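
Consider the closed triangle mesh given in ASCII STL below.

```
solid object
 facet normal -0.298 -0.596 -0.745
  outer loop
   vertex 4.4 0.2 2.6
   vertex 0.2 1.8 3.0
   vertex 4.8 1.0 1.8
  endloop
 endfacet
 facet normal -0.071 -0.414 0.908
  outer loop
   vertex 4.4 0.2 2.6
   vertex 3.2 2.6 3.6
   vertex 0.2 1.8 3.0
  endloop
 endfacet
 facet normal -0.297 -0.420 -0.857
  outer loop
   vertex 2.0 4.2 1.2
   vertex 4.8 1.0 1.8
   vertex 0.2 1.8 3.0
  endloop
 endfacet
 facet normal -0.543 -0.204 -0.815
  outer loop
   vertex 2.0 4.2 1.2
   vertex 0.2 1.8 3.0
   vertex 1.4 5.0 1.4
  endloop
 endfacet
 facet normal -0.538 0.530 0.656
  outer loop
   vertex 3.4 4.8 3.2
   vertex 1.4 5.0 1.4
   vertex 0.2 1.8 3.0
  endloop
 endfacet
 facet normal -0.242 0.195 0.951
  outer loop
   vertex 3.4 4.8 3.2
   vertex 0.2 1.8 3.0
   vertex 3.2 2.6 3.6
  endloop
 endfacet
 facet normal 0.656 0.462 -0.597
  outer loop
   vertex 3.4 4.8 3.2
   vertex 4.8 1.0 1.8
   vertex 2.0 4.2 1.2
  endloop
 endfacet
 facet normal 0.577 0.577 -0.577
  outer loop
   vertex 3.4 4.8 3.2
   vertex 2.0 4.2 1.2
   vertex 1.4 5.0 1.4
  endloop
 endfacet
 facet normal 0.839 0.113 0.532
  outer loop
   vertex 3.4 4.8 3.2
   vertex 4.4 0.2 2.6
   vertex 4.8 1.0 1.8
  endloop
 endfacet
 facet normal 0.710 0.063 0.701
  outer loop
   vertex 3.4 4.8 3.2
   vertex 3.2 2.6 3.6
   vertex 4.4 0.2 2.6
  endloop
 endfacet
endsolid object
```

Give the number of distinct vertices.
7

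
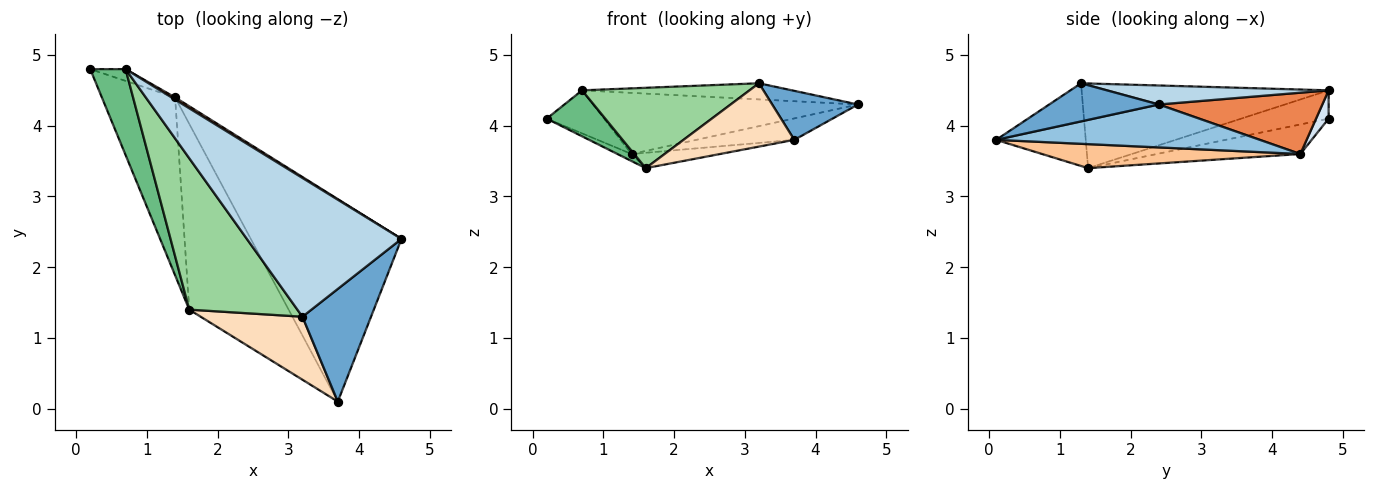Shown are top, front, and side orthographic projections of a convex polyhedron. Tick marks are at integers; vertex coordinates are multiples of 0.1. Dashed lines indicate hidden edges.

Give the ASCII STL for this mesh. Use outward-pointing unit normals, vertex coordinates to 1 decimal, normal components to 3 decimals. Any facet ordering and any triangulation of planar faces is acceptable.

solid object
 facet normal 0.454 -0.355 0.817
  outer loop
   vertex 3.2 1.3 4.6
   vertex 3.7 0.1 3.8
   vertex 4.6 2.4 4.3
  endloop
 endfacet
 facet normal 0.273 0.101 -0.957
  outer loop
   vertex 1.4 4.4 3.6
   vertex 4.6 2.4 4.3
   vertex 3.7 0.1 3.8
  endloop
 endfacet
 facet normal 0.121 0.115 0.986
  outer loop
   vertex 0.7 4.8 4.5
   vertex 3.2 1.3 4.6
   vertex 4.6 2.4 4.3
  endloop
 endfacet
 facet normal 0.207 0.944 -0.259
  outer loop
   vertex 0.7 4.8 4.5
   vertex 1.4 4.4 3.6
   vertex 0.2 4.8 4.1
  endloop
 endfacet
 facet normal 0.525 0.851 0.030
  outer loop
   vertex 0.7 4.8 4.5
   vertex 4.6 2.4 4.3
   vertex 1.4 4.4 3.6
  endloop
 endfacet
 facet normal -0.374 0.037 -0.927
  outer loop
   vertex 1.6 1.4 3.4
   vertex 0.2 4.8 4.1
   vertex 1.4 4.4 3.6
  endloop
 endfacet
 facet normal 0.234 0.080 -0.969
  outer loop
   vertex 1.6 1.4 3.4
   vertex 1.4 4.4 3.6
   vertex 3.7 0.1 3.8
  endloop
 endfacet
 facet normal -0.497 -0.615 0.612
  outer loop
   vertex 1.6 1.4 3.4
   vertex 3.7 0.1 3.8
   vertex 3.2 1.3 4.6
  endloop
 endfacet
 facet normal -0.576 -0.386 0.720
  outer loop
   vertex 1.6 1.4 3.4
   vertex 0.7 4.8 4.5
   vertex 0.2 4.8 4.1
  endloop
 endfacet
 facet normal -0.569 -0.386 0.726
  outer loop
   vertex 1.6 1.4 3.4
   vertex 3.2 1.3 4.6
   vertex 0.7 4.8 4.5
  endloop
 endfacet
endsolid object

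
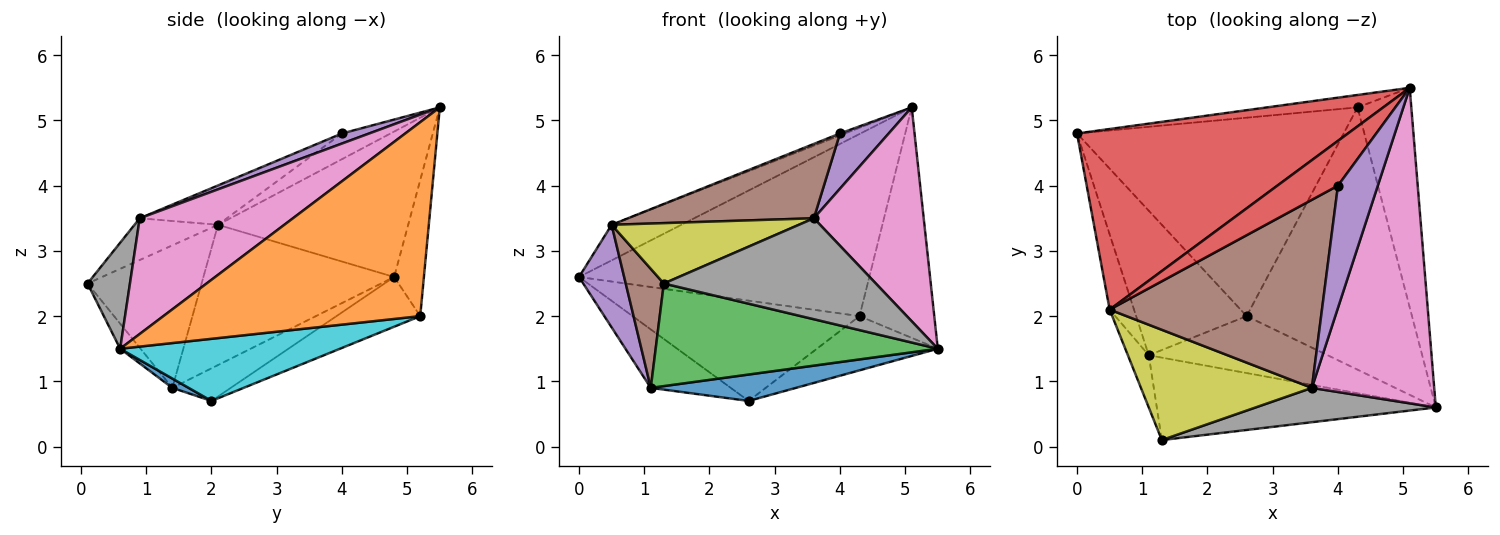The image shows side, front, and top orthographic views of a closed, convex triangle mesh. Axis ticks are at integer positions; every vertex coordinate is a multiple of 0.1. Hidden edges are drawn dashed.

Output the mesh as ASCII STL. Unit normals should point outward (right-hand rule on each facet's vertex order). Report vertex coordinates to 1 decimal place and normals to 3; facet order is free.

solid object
 facet normal -0.102 0.993 -0.068
  outer loop
   vertex 4.3 5.2 2.0
   vertex 0.0 4.8 2.6
   vertex 5.1 5.5 5.2
  endloop
 endfacet
 facet normal 0.928 0.270 -0.257
  outer loop
   vertex 4.3 5.2 2.0
   vertex 5.1 5.5 5.2
   vertex 5.5 0.6 1.5
  endloop
 endfacet
 facet normal -0.056 -0.778 -0.625
  outer loop
   vertex 1.1 1.4 0.9
   vertex 5.5 0.6 1.5
   vertex 1.3 0.1 2.5
  endloop
 endfacet
 facet normal -0.466 0.171 0.868
  outer loop
   vertex 0.5 2.1 3.4
   vertex 5.1 5.5 5.2
   vertex 0.0 4.8 2.6
  endloop
 endfacet
 facet normal -0.960 -0.227 -0.167
  outer loop
   vertex 0.5 2.1 3.4
   vertex 0.0 4.8 2.6
   vertex 1.1 1.4 0.9
  endloop
 endfacet
 facet normal -0.939 -0.314 -0.138
  outer loop
   vertex 0.5 2.1 3.4
   vertex 1.1 1.4 0.9
   vertex 1.3 0.1 2.5
  endloop
 endfacet
 facet normal 0.616 -0.442 0.652
  outer loop
   vertex 3.6 0.9 3.5
   vertex 5.5 0.6 1.5
   vertex 5.1 5.5 5.2
  endloop
 endfacet
 facet normal 0.186 -0.930 0.316
  outer loop
   vertex 3.6 0.9 3.5
   vertex 1.3 0.1 2.5
   vertex 5.5 0.6 1.5
  endloop
 endfacet
 facet normal -0.209 -0.470 0.858
  outer loop
   vertex 3.6 0.9 3.5
   vertex 0.5 2.1 3.4
   vertex 1.3 0.1 2.5
  endloop
 endfacet
 facet normal 0.345 0.190 -0.919
  outer loop
   vertex 2.6 2.0 0.7
   vertex 4.3 5.2 2.0
   vertex 5.5 0.6 1.5
  endloop
 endfacet
 facet normal 0.047 -0.420 -0.906
  outer loop
   vertex 2.6 2.0 0.7
   vertex 5.5 0.6 1.5
   vertex 1.1 1.4 0.9
  endloop
 endfacet
 facet normal -0.164 0.445 -0.880
  outer loop
   vertex 2.6 2.0 0.7
   vertex 0.0 4.8 2.6
   vertex 4.3 5.2 2.0
  endloop
 endfacet
 facet normal -0.264 0.362 -0.894
  outer loop
   vertex 2.6 2.0 0.7
   vertex 1.1 1.4 0.9
   vertex 0.0 4.8 2.6
  endloop
 endfacet
 facet normal -0.390 0.041 0.920
  outer loop
   vertex 4.0 4.0 4.8
   vertex 5.1 5.5 5.2
   vertex 0.5 2.1 3.4
  endloop
 endfacet
 facet normal 0.224 -0.401 0.888
  outer loop
   vertex 4.0 4.0 4.8
   vertex 3.6 0.9 3.5
   vertex 5.1 5.5 5.2
  endloop
 endfacet
 facet normal -0.170 -0.362 0.916
  outer loop
   vertex 4.0 4.0 4.8
   vertex 0.5 2.1 3.4
   vertex 3.6 0.9 3.5
  endloop
 endfacet
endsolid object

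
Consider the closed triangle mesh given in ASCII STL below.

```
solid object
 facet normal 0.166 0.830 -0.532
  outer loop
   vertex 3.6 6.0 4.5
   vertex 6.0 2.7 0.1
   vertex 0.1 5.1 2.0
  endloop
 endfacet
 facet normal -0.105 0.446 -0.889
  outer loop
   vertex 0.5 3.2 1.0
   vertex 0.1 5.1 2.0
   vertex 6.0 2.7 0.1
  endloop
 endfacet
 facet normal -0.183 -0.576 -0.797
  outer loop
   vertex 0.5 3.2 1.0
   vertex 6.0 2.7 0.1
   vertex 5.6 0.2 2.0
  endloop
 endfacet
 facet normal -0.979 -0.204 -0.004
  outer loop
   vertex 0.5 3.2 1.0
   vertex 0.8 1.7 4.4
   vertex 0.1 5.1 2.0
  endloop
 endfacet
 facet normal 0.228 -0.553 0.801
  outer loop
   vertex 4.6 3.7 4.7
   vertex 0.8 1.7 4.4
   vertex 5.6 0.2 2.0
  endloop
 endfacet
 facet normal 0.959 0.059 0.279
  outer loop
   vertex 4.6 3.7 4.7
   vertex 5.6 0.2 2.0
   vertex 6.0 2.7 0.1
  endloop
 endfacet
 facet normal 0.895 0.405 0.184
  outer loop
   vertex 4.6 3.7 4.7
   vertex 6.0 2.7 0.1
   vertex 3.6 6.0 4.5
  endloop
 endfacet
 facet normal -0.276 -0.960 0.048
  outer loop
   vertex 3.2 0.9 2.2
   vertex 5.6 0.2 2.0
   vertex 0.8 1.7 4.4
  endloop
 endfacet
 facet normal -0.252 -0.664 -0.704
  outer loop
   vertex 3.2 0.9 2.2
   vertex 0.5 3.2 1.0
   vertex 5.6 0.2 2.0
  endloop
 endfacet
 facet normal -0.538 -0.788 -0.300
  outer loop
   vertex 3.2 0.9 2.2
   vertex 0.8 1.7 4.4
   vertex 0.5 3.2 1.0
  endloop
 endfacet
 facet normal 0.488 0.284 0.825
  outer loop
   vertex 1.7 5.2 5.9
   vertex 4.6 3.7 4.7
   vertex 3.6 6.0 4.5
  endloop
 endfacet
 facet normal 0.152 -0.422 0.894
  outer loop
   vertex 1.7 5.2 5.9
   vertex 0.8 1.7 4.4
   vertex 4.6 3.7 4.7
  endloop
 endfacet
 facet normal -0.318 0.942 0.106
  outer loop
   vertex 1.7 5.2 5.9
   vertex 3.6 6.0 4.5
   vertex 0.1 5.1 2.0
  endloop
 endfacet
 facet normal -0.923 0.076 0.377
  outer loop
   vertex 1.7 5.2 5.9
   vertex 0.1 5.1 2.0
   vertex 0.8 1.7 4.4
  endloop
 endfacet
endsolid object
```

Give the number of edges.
21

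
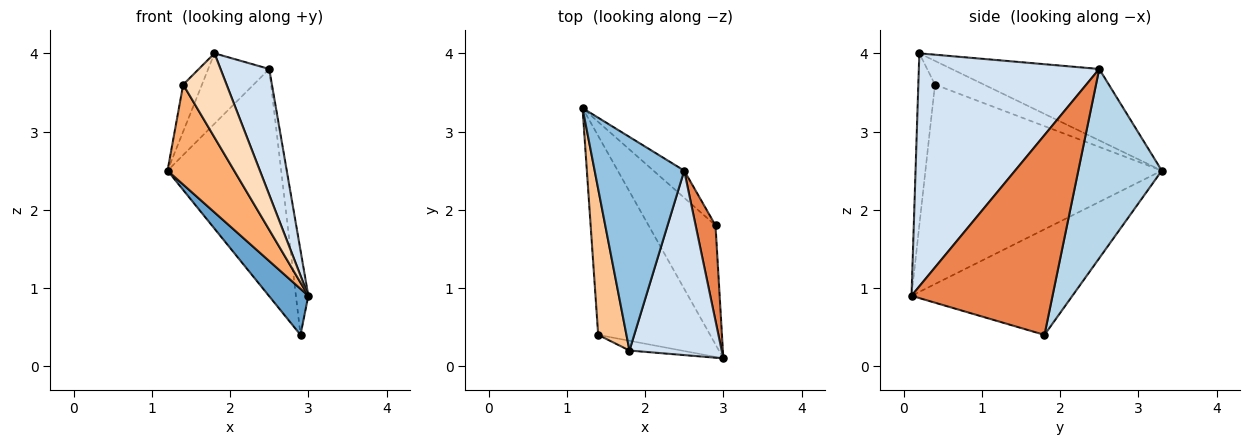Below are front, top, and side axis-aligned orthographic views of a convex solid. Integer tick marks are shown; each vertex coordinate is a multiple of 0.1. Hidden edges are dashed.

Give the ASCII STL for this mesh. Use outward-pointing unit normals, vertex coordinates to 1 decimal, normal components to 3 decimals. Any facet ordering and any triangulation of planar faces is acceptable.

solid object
 facet normal -0.827 -0.203 -0.524
  outer loop
   vertex 2.9 1.8 0.4
   vertex 3.0 0.1 0.9
   vertex 1.2 3.3 2.5
  endloop
 endfacet
 facet normal -0.604 0.250 0.757
  outer loop
   vertex 2.5 2.5 3.8
   vertex 1.2 3.3 2.5
   vertex 1.8 0.2 4.0
  endloop
 endfacet
 facet normal 0.589 0.802 -0.096
  outer loop
   vertex 2.5 2.5 3.8
   vertex 2.9 1.8 0.4
   vertex 1.2 3.3 2.5
  endloop
 endfacet
 facet normal 0.902 -0.243 0.357
  outer loop
   vertex 2.5 2.5 3.8
   vertex 1.8 0.2 4.0
   vertex 3.0 0.1 0.9
  endloop
 endfacet
 facet normal 0.991 0.087 0.099
  outer loop
   vertex 2.5 2.5 3.8
   vertex 3.0 0.1 0.9
   vertex 2.9 1.8 0.4
  endloop
 endfacet
 facet normal -0.847 -0.239 -0.475
  outer loop
   vertex 1.4 0.4 3.6
   vertex 1.2 3.3 2.5
   vertex 3.0 0.1 0.9
  endloop
 endfacet
 facet normal -0.624 0.239 0.744
  outer loop
   vertex 1.4 0.4 3.6
   vertex 1.8 0.2 4.0
   vertex 1.2 3.3 2.5
  endloop
 endfacet
 facet normal -0.356 -0.928 -0.108
  outer loop
   vertex 1.4 0.4 3.6
   vertex 3.0 0.1 0.9
   vertex 1.8 0.2 4.0
  endloop
 endfacet
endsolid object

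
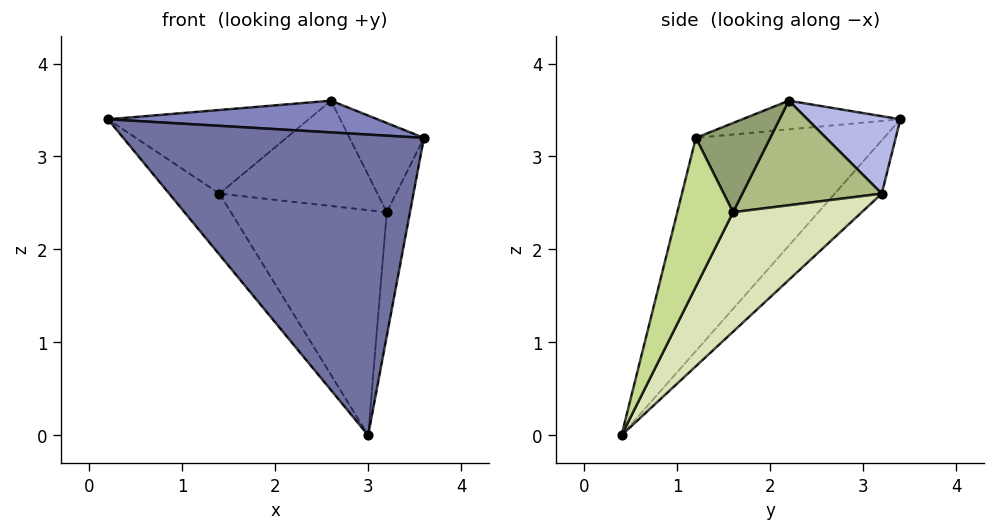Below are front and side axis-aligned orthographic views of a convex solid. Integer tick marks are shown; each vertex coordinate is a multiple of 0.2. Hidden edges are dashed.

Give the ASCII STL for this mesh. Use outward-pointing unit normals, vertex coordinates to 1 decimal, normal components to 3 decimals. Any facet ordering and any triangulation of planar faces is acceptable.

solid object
 facet normal -0.506 -0.809 0.297
  outer loop
   vertex 3.0 0.4 0.0
   vertex 3.6 1.2 3.2
   vertex 0.2 3.4 3.4
  endloop
 endfacet
 facet normal -0.377 -0.644 0.666
  outer loop
   vertex 2.6 2.2 3.6
   vertex 0.2 3.4 3.4
   vertex 3.6 1.2 3.2
  endloop
 endfacet
 facet normal -0.436 0.466 -0.770
  outer loop
   vertex 1.4 3.2 2.6
   vertex 3.0 0.4 0.0
   vertex 0.2 3.4 3.4
  endloop
 endfacet
 facet normal 0.390 0.842 0.374
  outer loop
   vertex 1.4 3.2 2.6
   vertex 0.2 3.4 3.4
   vertex 2.6 2.2 3.6
  endloop
 endfacet
 facet normal 0.707 0.707 0.000
  outer loop
   vertex 3.2 1.6 2.4
   vertex 2.6 2.2 3.6
   vertex 3.6 1.2 3.2
  endloop
 endfacet
 facet normal 0.661 0.749 -0.044
  outer loop
   vertex 3.2 1.6 2.4
   vertex 1.4 3.2 2.6
   vertex 2.6 2.2 3.6
  endloop
 endfacet
 facet normal 0.891 0.371 -0.260
  outer loop
   vertex 3.2 1.6 2.4
   vertex 3.6 1.2 3.2
   vertex 3.0 0.4 0.0
  endloop
 endfacet
 facet normal 0.583 0.706 -0.402
  outer loop
   vertex 3.2 1.6 2.4
   vertex 3.0 0.4 0.0
   vertex 1.4 3.2 2.6
  endloop
 endfacet
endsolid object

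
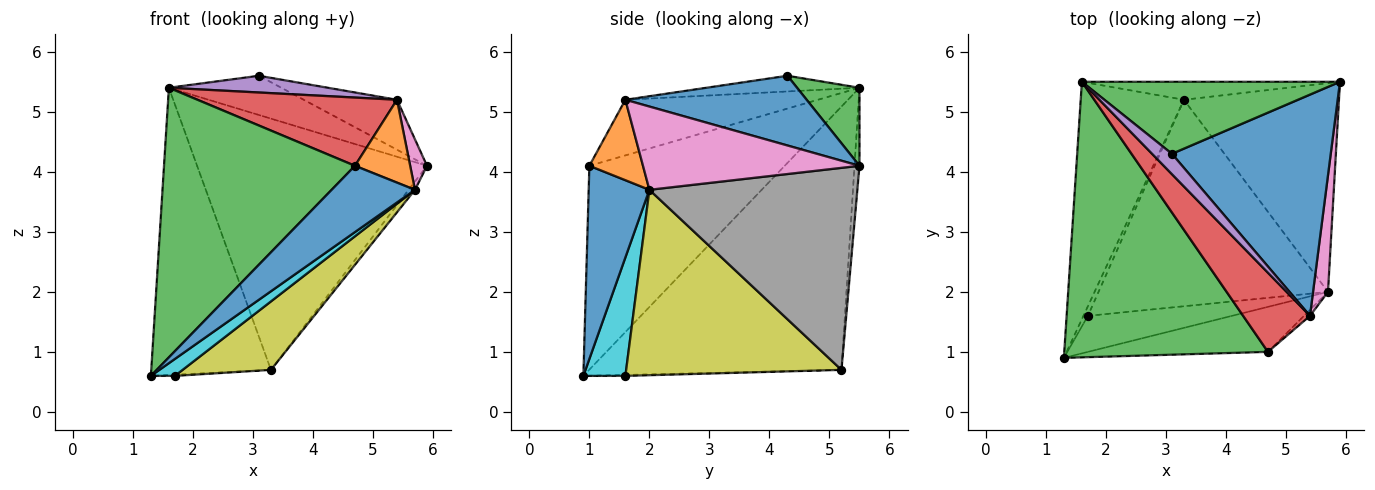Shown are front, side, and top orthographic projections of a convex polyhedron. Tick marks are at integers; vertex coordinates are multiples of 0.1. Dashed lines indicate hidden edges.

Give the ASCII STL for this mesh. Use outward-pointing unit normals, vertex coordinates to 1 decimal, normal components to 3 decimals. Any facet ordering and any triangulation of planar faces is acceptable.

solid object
 facet normal 0.394 0.202 0.897
  outer loop
   vertex 5.4 1.6 5.2
   vertex 5.9 5.5 4.1
   vertex 3.1 4.3 5.6
  endloop
 endfacet
 facet normal -0.022 0.997 -0.071
  outer loop
   vertex 1.6 5.5 5.4
   vertex 5.9 5.5 4.1
   vertex 3.3 5.2 0.7
  endloop
 endfacet
 facet normal 0.257 0.462 0.849
  outer loop
   vertex 1.6 5.5 5.4
   vertex 3.1 4.3 5.6
   vertex 5.9 5.5 4.1
  endloop
 endfacet
 facet normal -0.852 0.404 -0.334
  outer loop
   vertex 1.6 5.5 5.4
   vertex 3.3 5.2 0.7
   vertex 1.3 0.9 0.6
  endloop
 endfacet
 facet normal -0.521 -0.542 0.659
  outer loop
   vertex 1.6 5.5 5.4
   vertex 5.4 1.6 5.2
   vertex 3.1 4.3 5.6
  endloop
 endfacet
 facet normal -0.212 0.121 -0.970
  outer loop
   vertex 1.7 1.6 0.6
   vertex 1.3 0.9 0.6
   vertex 3.3 5.2 0.7
  endloop
 endfacet
 facet normal 0.981 -0.076 0.176
  outer loop
   vertex 5.7 2.0 3.7
   vertex 5.9 5.5 4.1
   vertex 5.4 1.6 5.2
  endloop
 endfacet
 facet normal 0.793 0.024 -0.609
  outer loop
   vertex 5.7 2.0 3.7
   vertex 3.3 5.2 0.7
   vertex 5.9 5.5 4.1
  endloop
 endfacet
 facet normal 0.609 -0.250 -0.753
  outer loop
   vertex 5.7 2.0 3.7
   vertex 1.7 1.6 0.6
   vertex 3.3 5.2 0.7
  endloop
 endfacet
 facet normal 0.597 -0.341 -0.726
  outer loop
   vertex 5.7 2.0 3.7
   vertex 1.3 0.9 0.6
   vertex 1.7 1.6 0.6
  endloop
 endfacet
 facet normal 0.516 -0.709 -0.481
  outer loop
   vertex 4.7 1.0 4.1
   vertex 1.3 0.9 0.6
   vertex 5.7 2.0 3.7
  endloop
 endfacet
 facet normal 0.696 -0.716 -0.052
  outer loop
   vertex 4.7 1.0 4.1
   vertex 5.7 2.0 3.7
   vertex 5.4 1.6 5.2
  endloop
 endfacet
 facet normal -0.582 -0.569 0.581
  outer loop
   vertex 4.7 1.0 4.1
   vertex 1.6 5.5 5.4
   vertex 1.3 0.9 0.6
  endloop
 endfacet
 facet normal -0.533 -0.552 0.641
  outer loop
   vertex 4.7 1.0 4.1
   vertex 5.4 1.6 5.2
   vertex 1.6 5.5 5.4
  endloop
 endfacet
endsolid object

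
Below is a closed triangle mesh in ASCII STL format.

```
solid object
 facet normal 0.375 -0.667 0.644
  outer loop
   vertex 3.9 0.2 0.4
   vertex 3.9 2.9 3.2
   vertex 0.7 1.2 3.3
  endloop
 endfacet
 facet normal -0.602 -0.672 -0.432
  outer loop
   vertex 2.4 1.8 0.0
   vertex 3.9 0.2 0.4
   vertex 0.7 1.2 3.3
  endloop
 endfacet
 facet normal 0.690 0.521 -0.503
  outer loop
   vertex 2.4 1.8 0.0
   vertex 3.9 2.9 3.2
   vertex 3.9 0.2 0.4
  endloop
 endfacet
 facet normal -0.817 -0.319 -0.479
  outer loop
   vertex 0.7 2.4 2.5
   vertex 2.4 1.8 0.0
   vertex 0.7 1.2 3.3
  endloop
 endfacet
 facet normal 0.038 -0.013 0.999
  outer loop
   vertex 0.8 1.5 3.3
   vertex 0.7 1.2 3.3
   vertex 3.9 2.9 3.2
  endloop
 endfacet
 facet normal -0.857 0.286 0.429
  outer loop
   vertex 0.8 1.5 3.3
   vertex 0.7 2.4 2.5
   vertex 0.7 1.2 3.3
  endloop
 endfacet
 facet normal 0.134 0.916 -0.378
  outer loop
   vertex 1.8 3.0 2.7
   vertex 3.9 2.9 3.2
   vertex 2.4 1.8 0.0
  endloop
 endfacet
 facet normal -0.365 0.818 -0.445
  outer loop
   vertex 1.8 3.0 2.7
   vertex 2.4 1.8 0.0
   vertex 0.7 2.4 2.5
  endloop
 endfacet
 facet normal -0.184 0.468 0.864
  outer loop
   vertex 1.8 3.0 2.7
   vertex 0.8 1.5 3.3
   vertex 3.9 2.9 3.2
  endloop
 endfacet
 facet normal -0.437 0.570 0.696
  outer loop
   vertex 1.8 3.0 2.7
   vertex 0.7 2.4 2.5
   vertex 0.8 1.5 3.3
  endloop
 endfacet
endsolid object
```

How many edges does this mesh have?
15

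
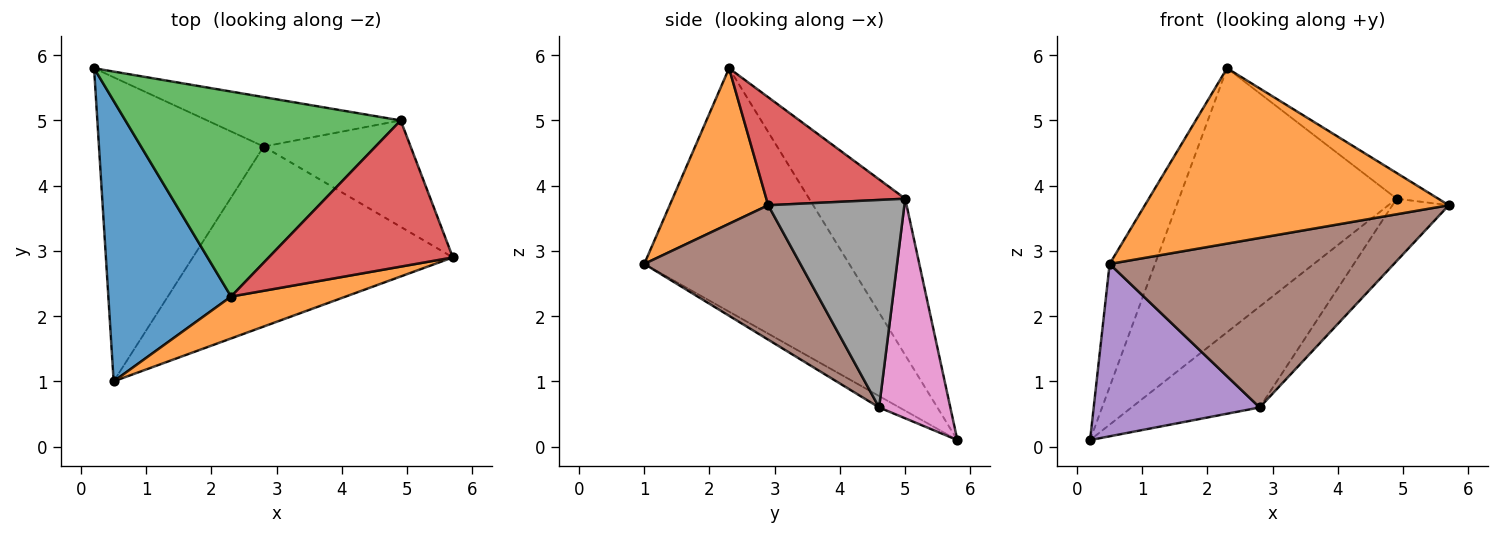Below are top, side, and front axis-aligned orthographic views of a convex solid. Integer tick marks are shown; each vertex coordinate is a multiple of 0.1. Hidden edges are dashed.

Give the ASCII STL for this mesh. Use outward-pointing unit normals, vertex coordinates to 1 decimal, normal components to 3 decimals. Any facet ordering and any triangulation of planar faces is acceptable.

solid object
 facet normal -0.876 0.194 0.442
  outer loop
   vertex 2.3 2.3 5.8
   vertex 0.2 5.8 0.1
   vertex 0.5 1.0 2.8
  endloop
 endfacet
 facet normal 0.301 -0.928 0.222
  outer loop
   vertex 2.3 2.3 5.8
   vertex 0.5 1.0 2.8
   vertex 5.7 2.9 3.7
  endloop
 endfacet
 facet normal -0.329 0.746 0.579
  outer loop
   vertex 4.9 5.0 3.8
   vertex 0.2 5.8 0.1
   vertex 2.3 2.3 5.8
  endloop
 endfacet
 facet normal 0.500 0.150 0.853
  outer loop
   vertex 4.9 5.0 3.8
   vertex 2.3 2.3 5.8
   vertex 5.7 2.9 3.7
  endloop
 endfacet
 facet normal -0.060 -0.492 -0.868
  outer loop
   vertex 2.8 4.6 0.6
   vertex 0.5 1.0 2.8
   vertex 0.2 5.8 0.1
  endloop
 endfacet
 facet normal 0.352 -0.642 -0.681
  outer loop
   vertex 2.8 4.6 0.6
   vertex 5.7 2.9 3.7
   vertex 0.5 1.0 2.8
  endloop
 endfacet
 facet normal 0.447 0.804 -0.394
  outer loop
   vertex 2.8 4.6 0.6
   vertex 0.2 5.8 0.1
   vertex 4.9 5.0 3.8
  endloop
 endfacet
 facet normal 0.773 0.321 -0.547
  outer loop
   vertex 2.8 4.6 0.6
   vertex 4.9 5.0 3.8
   vertex 5.7 2.9 3.7
  endloop
 endfacet
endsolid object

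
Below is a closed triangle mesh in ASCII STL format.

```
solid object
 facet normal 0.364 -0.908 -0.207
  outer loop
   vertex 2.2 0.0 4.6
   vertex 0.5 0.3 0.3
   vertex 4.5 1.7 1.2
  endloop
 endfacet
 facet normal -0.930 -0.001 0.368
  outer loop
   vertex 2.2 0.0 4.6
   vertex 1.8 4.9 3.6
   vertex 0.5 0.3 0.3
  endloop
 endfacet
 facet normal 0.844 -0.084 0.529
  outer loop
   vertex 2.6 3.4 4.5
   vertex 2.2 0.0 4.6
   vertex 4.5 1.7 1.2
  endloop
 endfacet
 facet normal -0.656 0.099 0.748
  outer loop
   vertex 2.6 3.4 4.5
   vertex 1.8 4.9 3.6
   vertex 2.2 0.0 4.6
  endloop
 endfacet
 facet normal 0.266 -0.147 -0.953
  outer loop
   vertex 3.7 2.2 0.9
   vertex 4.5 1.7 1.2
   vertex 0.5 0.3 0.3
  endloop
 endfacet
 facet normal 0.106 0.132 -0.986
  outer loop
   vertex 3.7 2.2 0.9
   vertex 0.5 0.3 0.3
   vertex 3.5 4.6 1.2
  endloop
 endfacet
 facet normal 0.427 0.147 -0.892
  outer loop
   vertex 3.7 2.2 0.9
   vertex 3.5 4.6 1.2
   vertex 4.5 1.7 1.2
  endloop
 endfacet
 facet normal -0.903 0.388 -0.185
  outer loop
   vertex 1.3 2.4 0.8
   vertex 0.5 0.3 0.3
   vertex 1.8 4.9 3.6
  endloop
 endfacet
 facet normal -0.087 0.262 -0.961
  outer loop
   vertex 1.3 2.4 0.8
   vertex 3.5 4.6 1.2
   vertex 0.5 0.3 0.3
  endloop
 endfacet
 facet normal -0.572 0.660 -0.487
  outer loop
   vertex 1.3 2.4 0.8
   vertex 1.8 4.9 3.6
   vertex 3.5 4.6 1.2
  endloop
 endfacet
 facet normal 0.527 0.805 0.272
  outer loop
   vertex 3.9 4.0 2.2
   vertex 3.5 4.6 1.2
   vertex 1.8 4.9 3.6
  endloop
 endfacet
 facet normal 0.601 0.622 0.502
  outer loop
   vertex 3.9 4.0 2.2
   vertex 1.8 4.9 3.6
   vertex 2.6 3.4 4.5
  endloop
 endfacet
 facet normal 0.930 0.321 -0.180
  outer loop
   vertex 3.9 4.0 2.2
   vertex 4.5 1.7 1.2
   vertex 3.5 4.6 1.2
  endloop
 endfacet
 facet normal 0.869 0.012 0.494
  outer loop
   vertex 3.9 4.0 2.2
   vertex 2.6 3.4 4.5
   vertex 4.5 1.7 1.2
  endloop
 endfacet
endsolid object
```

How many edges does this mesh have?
21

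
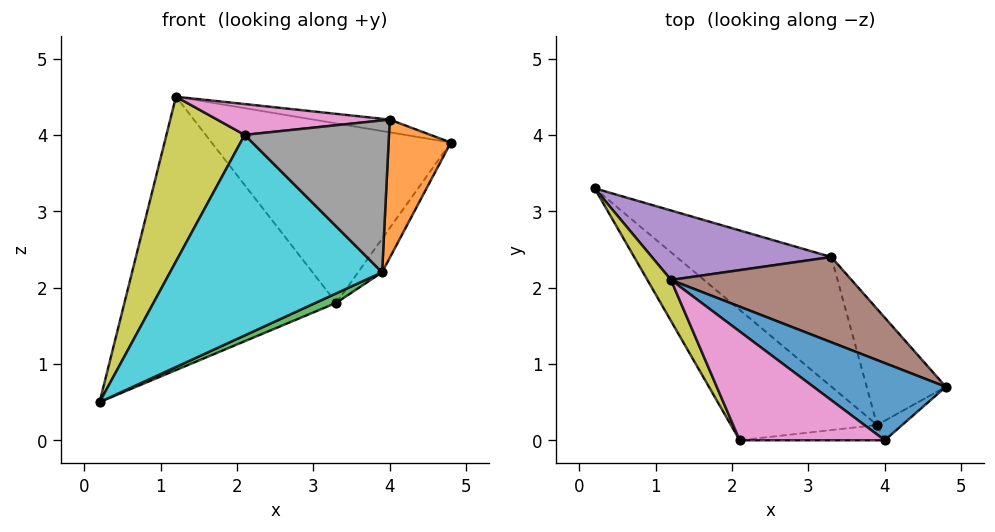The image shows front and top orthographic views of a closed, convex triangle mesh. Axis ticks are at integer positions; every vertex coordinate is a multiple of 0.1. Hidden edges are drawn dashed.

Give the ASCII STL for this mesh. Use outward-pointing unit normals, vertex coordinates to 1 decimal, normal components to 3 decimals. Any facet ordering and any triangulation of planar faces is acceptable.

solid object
 facet normal 0.222 0.159 0.962
  outer loop
   vertex 1.2 2.1 4.5
   vertex 4.0 0.0 4.2
   vertex 4.8 0.7 3.9
  endloop
 endfacet
 facet normal 0.631 -0.768 -0.108
  outer loop
   vertex 3.9 0.2 2.2
   vertex 4.8 0.7 3.9
   vertex 4.0 0.0 4.2
  endloop
 endfacet
 facet normal 0.369 -0.068 -0.927
  outer loop
   vertex 3.3 2.4 1.8
   vertex 3.9 0.2 2.2
   vertex 0.2 3.3 0.5
  endloop
 endfacet
 facet normal 0.857 0.143 -0.496
  outer loop
   vertex 3.3 2.4 1.8
   vertex 4.8 0.7 3.9
   vertex 3.9 0.2 2.2
  endloop
 endfacet
 facet normal 0.175 0.954 0.242
  outer loop
   vertex 3.3 2.4 1.8
   vertex 0.2 3.3 0.5
   vertex 1.2 2.1 4.5
  endloop
 endfacet
 facet normal 0.389 0.832 0.395
  outer loop
   vertex 3.3 2.4 1.8
   vertex 1.2 2.1 4.5
   vertex 4.8 0.7 3.9
  endloop
 endfacet
 facet normal -0.101 -0.271 0.957
  outer loop
   vertex 2.1 0.0 4.0
   vertex 4.0 0.0 4.2
   vertex 1.2 2.1 4.5
  endloop
 endfacet
 facet normal 0.011 -0.995 -0.100
  outer loop
   vertex 2.1 0.0 4.0
   vertex 3.9 0.2 2.2
   vertex 4.0 0.0 4.2
  endloop
 endfacet
 facet normal -0.905 -0.412 0.103
  outer loop
   vertex 2.1 0.0 4.0
   vertex 1.2 2.1 4.5
   vertex 0.2 3.3 0.5
  endloop
 endfacet
 facet normal -0.412 -0.764 -0.497
  outer loop
   vertex 2.1 0.0 4.0
   vertex 0.2 3.3 0.5
   vertex 3.9 0.2 2.2
  endloop
 endfacet
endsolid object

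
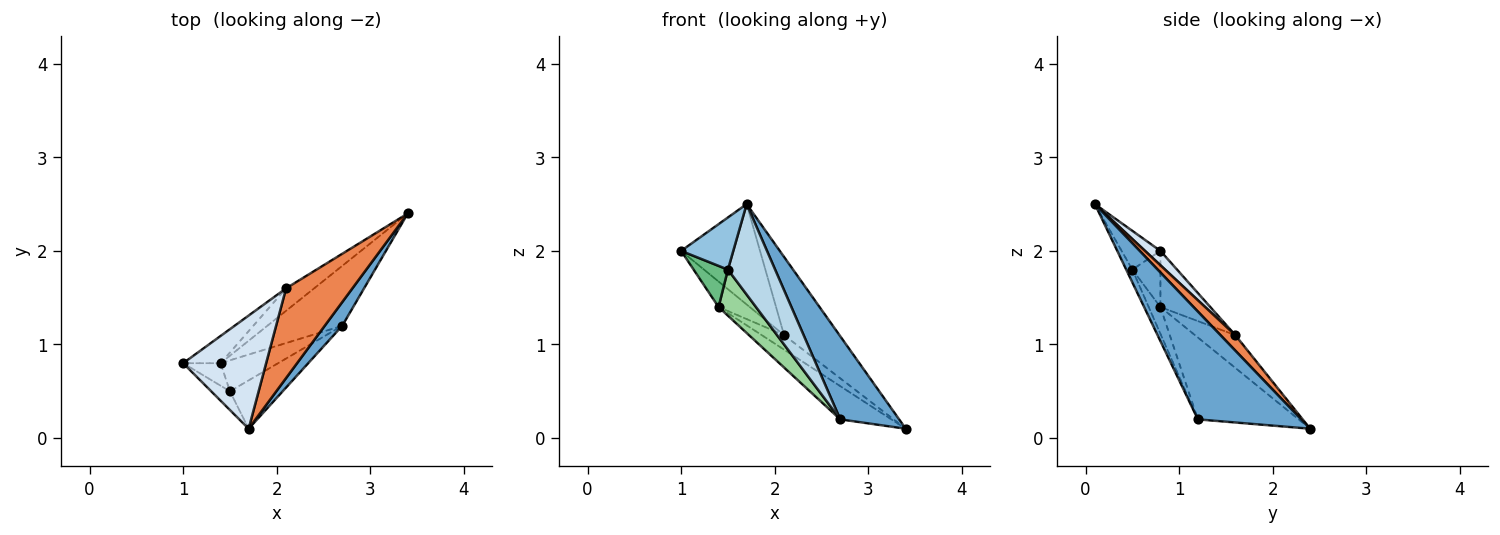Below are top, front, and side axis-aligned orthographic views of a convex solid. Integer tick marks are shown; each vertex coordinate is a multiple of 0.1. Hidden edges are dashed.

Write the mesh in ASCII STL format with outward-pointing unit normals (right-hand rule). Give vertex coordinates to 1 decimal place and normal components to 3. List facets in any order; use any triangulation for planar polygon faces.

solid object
 facet normal 0.860 -0.490 0.140
  outer loop
   vertex 2.7 1.2 0.2
   vertex 3.4 2.4 0.1
   vertex 1.7 0.1 2.5
  endloop
 endfacet
 facet normal -0.573 -0.771 -0.277
  outer loop
   vertex 1.5 0.5 1.8
   vertex 1.7 0.1 2.5
   vertex 1.0 0.8 2.0
  endloop
 endfacet
 facet normal -0.113 -0.876 -0.468
  outer loop
   vertex 1.5 0.5 1.8
   vertex 2.7 1.2 0.2
   vertex 1.7 0.1 2.5
  endloop
 endfacet
 facet normal 0.128 0.658 0.742
  outer loop
   vertex 2.1 1.6 1.1
   vertex 1.0 0.8 2.0
   vertex 1.7 0.1 2.5
  endloop
 endfacet
 facet normal 0.173 0.647 0.743
  outer loop
   vertex 2.1 1.6 1.1
   vertex 1.7 0.1 2.5
   vertex 3.4 2.4 0.1
  endloop
 endfacet
 facet normal -0.691 0.351 -0.632
  outer loop
   vertex 1.4 0.8 1.4
   vertex 3.4 2.4 0.1
   vertex 2.7 1.2 0.2
  endloop
 endfacet
 facet normal -0.700 0.387 -0.600
  outer loop
   vertex 1.4 0.8 1.4
   vertex 2.1 1.6 1.1
   vertex 3.4 2.4 0.1
  endloop
 endfacet
 facet normal -0.738 0.461 -0.492
  outer loop
   vertex 1.4 0.8 1.4
   vertex 1.0 0.8 2.0
   vertex 2.1 1.6 1.1
  endloop
 endfacet
 facet normal -0.583 -0.713 -0.389
  outer loop
   vertex 1.4 0.8 1.4
   vertex 1.5 0.5 1.8
   vertex 1.0 0.8 2.0
  endloop
 endfacet
 facet normal -0.251 -0.803 -0.540
  outer loop
   vertex 1.4 0.8 1.4
   vertex 2.7 1.2 0.2
   vertex 1.5 0.5 1.8
  endloop
 endfacet
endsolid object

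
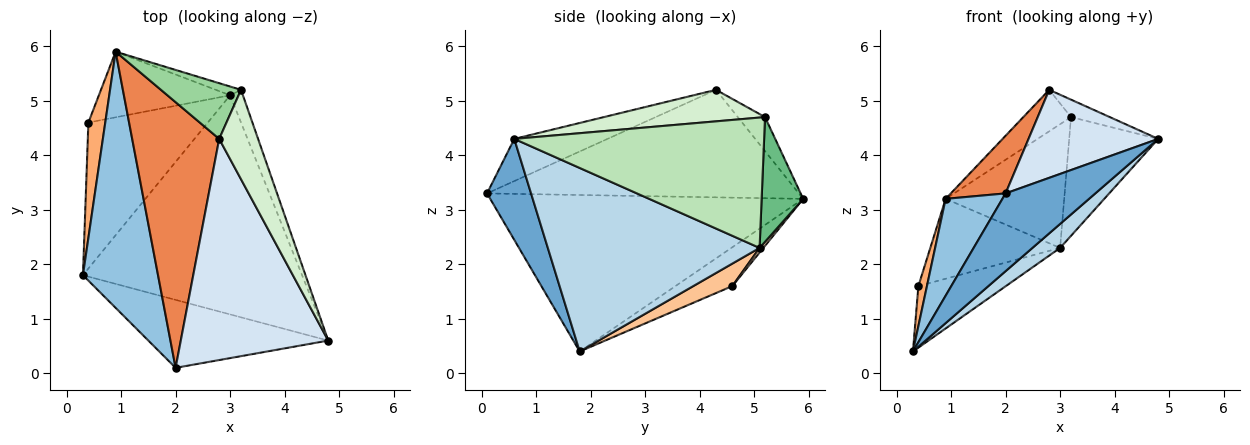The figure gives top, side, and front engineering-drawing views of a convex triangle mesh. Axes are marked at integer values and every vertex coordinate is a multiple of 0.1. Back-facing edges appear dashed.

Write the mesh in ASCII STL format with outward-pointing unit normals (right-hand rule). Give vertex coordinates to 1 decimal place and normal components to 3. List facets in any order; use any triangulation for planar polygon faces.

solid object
 facet normal 0.347 -0.706 -0.617
  outer loop
   vertex 2.0 0.1 3.3
   vertex 0.3 1.8 0.4
   vertex 4.8 0.6 4.3
  endloop
 endfacet
 facet normal -0.890 -0.161 0.427
  outer loop
   vertex 2.0 0.1 3.3
   vertex 0.9 5.9 3.2
   vertex 0.3 1.8 0.4
  endloop
 endfacet
 facet normal 0.640 -0.084 -0.764
  outer loop
   vertex 3.0 5.1 2.3
   vertex 4.8 0.6 4.3
   vertex 0.3 1.8 0.4
  endloop
 endfacet
 facet normal -0.257 -0.357 0.898
  outer loop
   vertex 2.8 4.3 5.2
   vertex 2.0 0.1 3.3
   vertex 4.8 0.6 4.3
  endloop
 endfacet
 facet normal -0.770 -0.135 0.623
  outer loop
   vertex 2.8 4.3 5.2
   vertex 0.9 5.9 3.2
   vertex 2.0 0.1 3.3
  endloop
 endfacet
 facet normal -0.908 -0.137 0.395
  outer loop
   vertex 0.4 4.6 1.6
   vertex 0.3 1.8 0.4
   vertex 0.9 5.9 3.2
  endloop
 endfacet
 facet normal 0.171 0.383 -0.908
  outer loop
   vertex 0.4 4.6 1.6
   vertex 3.0 5.1 2.3
   vertex 0.3 1.8 0.4
  endloop
 endfacet
 facet normal 0.022 0.772 -0.635
  outer loop
   vertex 0.4 4.6 1.6
   vertex 0.9 5.9 3.2
   vertex 3.0 5.1 2.3
  endloop
 endfacet
 facet normal 0.330 0.942 -0.067
  outer loop
   vertex 3.2 5.2 4.7
   vertex 3.0 5.1 2.3
   vertex 0.9 5.9 3.2
  endloop
 endfacet
 facet normal -0.323 0.565 0.759
  outer loop
   vertex 3.2 5.2 4.7
   vertex 0.9 5.9 3.2
   vertex 2.8 4.3 5.2
  endloop
 endfacet
 facet normal 0.938 0.334 -0.092
  outer loop
   vertex 3.2 5.2 4.7
   vertex 4.8 0.6 4.3
   vertex 3.0 5.1 2.3
  endloop
 endfacet
 facet normal 0.623 0.150 0.768
  outer loop
   vertex 3.2 5.2 4.7
   vertex 2.8 4.3 5.2
   vertex 4.8 0.6 4.3
  endloop
 endfacet
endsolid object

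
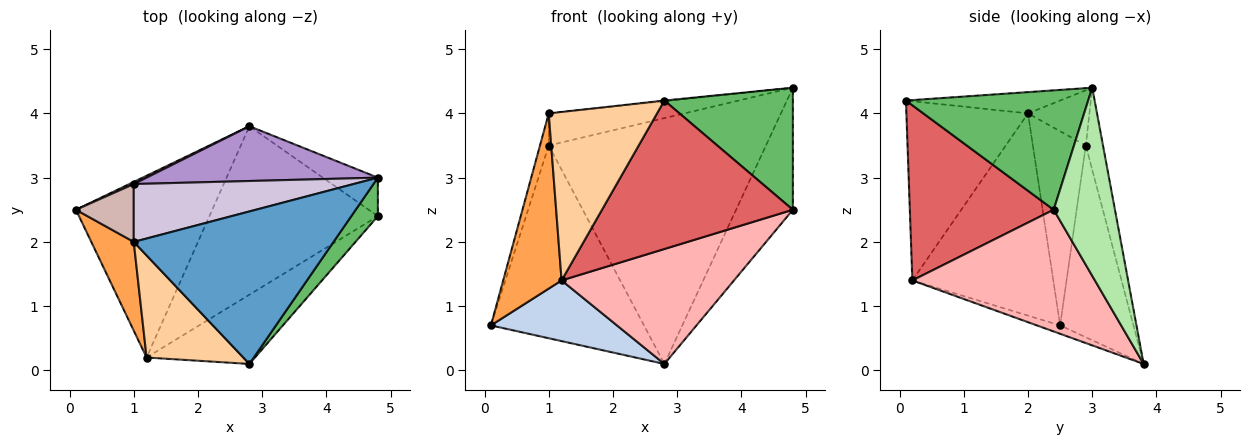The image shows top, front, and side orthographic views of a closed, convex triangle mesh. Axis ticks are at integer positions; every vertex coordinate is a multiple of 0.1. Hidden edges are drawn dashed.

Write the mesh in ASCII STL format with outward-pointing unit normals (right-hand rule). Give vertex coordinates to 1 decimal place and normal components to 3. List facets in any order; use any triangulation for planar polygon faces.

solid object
 facet normal -0.106 0.004 0.994
  outer loop
   vertex 1.0 2.0 4.0
   vertex 2.8 0.1 4.2
   vertex 4.8 3.0 4.4
  endloop
 endfacet
 facet normal -0.058 -0.316 -0.947
  outer loop
   vertex 1.2 0.2 1.4
   vertex 0.1 2.5 0.7
   vertex 2.8 3.8 0.1
  endloop
 endfacet
 facet normal -0.907 -0.376 0.190
  outer loop
   vertex 1.2 0.2 1.4
   vertex 1.0 2.0 4.0
   vertex 0.1 2.5 0.7
  endloop
 endfacet
 facet normal -0.693 -0.617 0.374
  outer loop
   vertex 1.2 0.2 1.4
   vertex 2.8 0.1 4.2
   vertex 1.0 2.0 4.0
  endloop
 endfacet
 facet normal 0.804 -0.567 0.179
  outer loop
   vertex 4.8 2.4 2.5
   vertex 4.8 3.0 4.4
   vertex 2.8 0.1 4.2
  endloop
 endfacet
 facet normal 0.717 0.665 -0.210
  outer loop
   vertex 4.8 2.4 2.5
   vertex 2.8 3.8 0.1
   vertex 4.8 3.0 4.4
  endloop
 endfacet
 facet normal 0.564 -0.748 -0.349
  outer loop
   vertex 4.8 2.4 2.5
   vertex 2.8 0.1 4.2
   vertex 1.2 0.2 1.4
  endloop
 endfacet
 facet normal 0.512 -0.484 -0.709
  outer loop
   vertex 4.8 2.4 2.5
   vertex 1.2 0.2 1.4
   vertex 2.8 3.8 0.1
  endloop
 endfacet
 facet normal -0.077 0.973 0.217
  outer loop
   vertex 1.0 2.9 3.5
   vertex 4.8 3.0 4.4
   vertex 2.8 3.8 0.1
  endloop
 endfacet
 facet normal -0.215 0.474 0.854
  outer loop
   vertex 1.0 2.9 3.5
   vertex 1.0 2.0 4.0
   vertex 4.8 3.0 4.4
  endloop
 endfacet
 facet normal -0.432 0.902 0.010
  outer loop
   vertex 1.0 2.9 3.5
   vertex 2.8 3.8 0.1
   vertex 0.1 2.5 0.7
  endloop
 endfacet
 facet normal -0.947 0.157 0.282
  outer loop
   vertex 1.0 2.9 3.5
   vertex 0.1 2.5 0.7
   vertex 1.0 2.0 4.0
  endloop
 endfacet
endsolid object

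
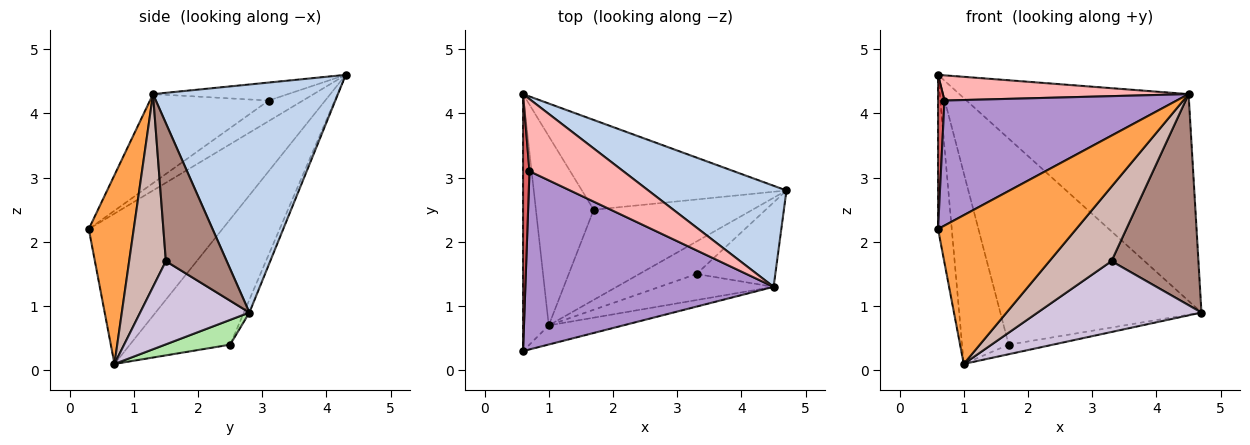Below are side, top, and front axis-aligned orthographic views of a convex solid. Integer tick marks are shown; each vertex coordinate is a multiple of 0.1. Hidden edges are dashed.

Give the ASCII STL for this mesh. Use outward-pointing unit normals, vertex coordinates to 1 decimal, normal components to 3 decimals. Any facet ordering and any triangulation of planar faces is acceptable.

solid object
 facet normal -0.981 0.101 -0.168
  outer loop
   vertex 1.0 0.7 0.1
   vertex 0.6 0.3 2.2
   vertex 0.6 4.3 4.6
  endloop
 endfacet
 facet normal 0.587 0.727 0.355
  outer loop
   vertex 4.5 1.3 4.3
   vertex 4.7 2.8 0.9
   vertex 0.6 4.3 4.6
  endloop
 endfacet
 facet normal 0.307 -0.944 -0.121
  outer loop
   vertex 4.5 1.3 4.3
   vertex 0.6 0.3 2.2
   vertex 1.0 0.7 0.1
  endloop
 endfacet
 facet normal -0.025 0.916 -0.399
  outer loop
   vertex 1.7 2.5 0.4
   vertex 0.6 4.3 4.6
   vertex 4.7 2.8 0.9
  endloop
 endfacet
 facet normal -0.836 0.390 -0.386
  outer loop
   vertex 1.7 2.5 0.4
   vertex 1.0 0.7 0.1
   vertex 0.6 4.3 4.6
  endloop
 endfacet
 facet normal 0.153 0.104 -0.983
  outer loop
   vertex 1.7 2.5 0.4
   vertex 4.7 2.8 0.9
   vertex 1.0 0.7 0.1
  endloop
 endfacet
 facet normal -0.940 -0.176 0.294
  outer loop
   vertex 0.7 3.1 4.2
   vertex 0.6 4.3 4.6
   vertex 0.6 0.3 2.2
  endloop
 endfacet
 facet normal -0.178 -0.324 0.929
  outer loop
   vertex 0.7 3.1 4.2
   vertex 4.5 1.3 4.3
   vertex 0.6 4.3 4.6
  endloop
 endfacet
 facet normal -0.282 -0.551 0.786
  outer loop
   vertex 0.7 3.1 4.2
   vertex 0.6 0.3 2.2
   vertex 4.5 1.3 4.3
  endloop
 endfacet
 facet normal 0.518 -0.777 -0.356
  outer loop
   vertex 3.3 1.5 1.7
   vertex 1.0 0.7 0.1
   vertex 4.7 2.8 0.9
  endloop
 endfacet
 facet normal 0.545 -0.778 -0.311
  outer loop
   vertex 3.3 1.5 1.7
   vertex 4.7 2.8 0.9
   vertex 4.5 1.3 4.3
  endloop
 endfacet
 facet normal 0.487 -0.824 -0.288
  outer loop
   vertex 3.3 1.5 1.7
   vertex 4.5 1.3 4.3
   vertex 1.0 0.7 0.1
  endloop
 endfacet
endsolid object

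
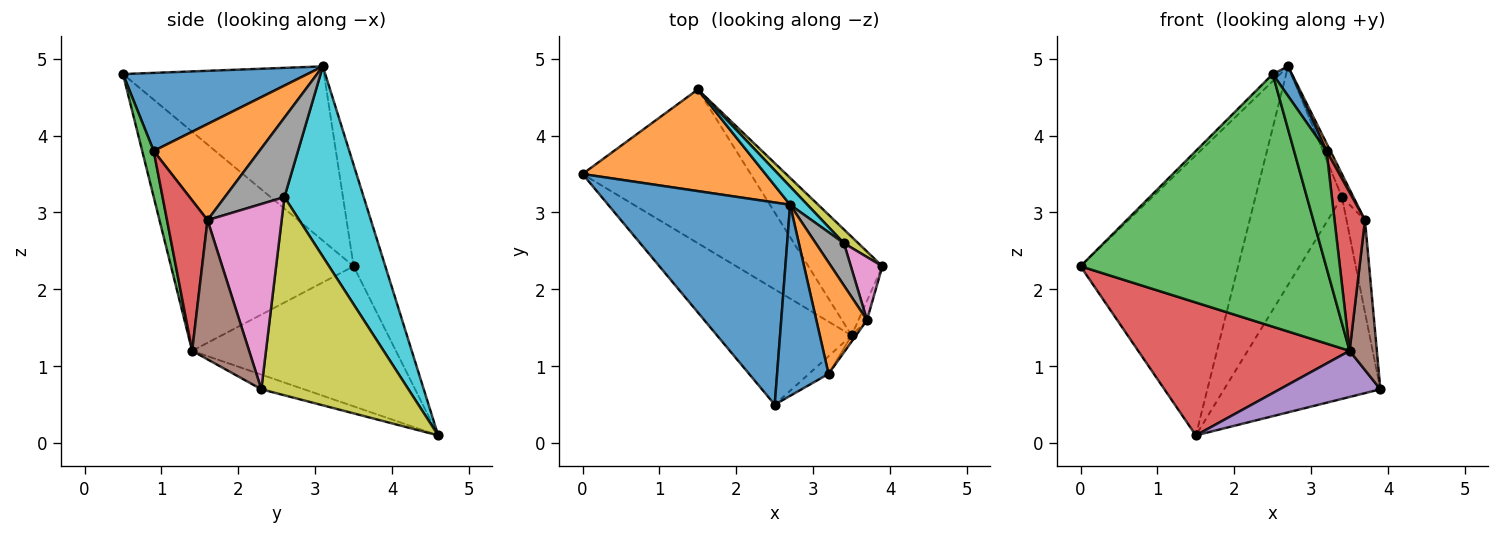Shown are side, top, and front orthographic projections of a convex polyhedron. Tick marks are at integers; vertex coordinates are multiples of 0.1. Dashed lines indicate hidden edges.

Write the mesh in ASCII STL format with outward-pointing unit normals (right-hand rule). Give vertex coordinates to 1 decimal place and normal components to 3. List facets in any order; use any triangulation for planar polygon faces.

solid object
 facet normal -0.691 0.025 0.722
  outer loop
   vertex 2.7 3.1 4.9
   vertex 0.0 3.5 2.3
   vertex 2.5 0.5 4.8
  endloop
 endfacet
 facet normal -0.186 0.924 0.335
  outer loop
   vertex 1.5 4.6 0.1
   vertex 0.0 3.5 2.3
   vertex 2.7 3.1 4.9
  endloop
 endfacet
 facet normal -0.560 -0.754 -0.344
  outer loop
   vertex 3.5 1.4 1.2
   vertex 2.5 0.5 4.8
   vertex 0.0 3.5 2.3
  endloop
 endfacet
 facet normal -0.533 -0.553 -0.640
  outer loop
   vertex 3.5 1.4 1.2
   vertex 0.0 3.5 2.3
   vertex 1.5 4.6 0.1
  endloop
 endfacet
 facet normal -0.177 -0.417 -0.892
  outer loop
   vertex 3.5 1.4 1.2
   vertex 1.5 4.6 0.1
   vertex 3.9 2.3 0.7
  endloop
 endfacet
 facet normal 0.901 -0.431 -0.055
  outer loop
   vertex 3.7 1.6 2.9
   vertex 3.5 1.4 1.2
   vertex 3.9 2.3 0.7
  endloop
 endfacet
 facet normal 0.957 0.238 0.163
  outer loop
   vertex 3.4 2.6 3.2
   vertex 3.7 1.6 2.9
   vertex 3.9 2.3 0.7
  endloop
 endfacet
 facet normal 0.927 0.179 0.329
  outer loop
   vertex 3.4 2.6 3.2
   vertex 2.7 3.1 4.9
   vertex 3.7 1.6 2.9
  endloop
 endfacet
 facet normal 0.685 0.727 0.050
  outer loop
   vertex 3.4 2.6 3.2
   vertex 3.9 2.3 0.7
   vertex 1.5 4.6 0.1
  endloop
 endfacet
 facet normal 0.674 0.736 0.061
  outer loop
   vertex 3.4 2.6 3.2
   vertex 1.5 4.6 0.1
   vertex 2.7 3.1 4.9
  endloop
 endfacet
 facet normal 0.832 -0.085 0.548
  outer loop
   vertex 3.2 0.9 3.8
   vertex 2.7 3.1 4.9
   vertex 2.5 0.5 4.8
  endloop
 endfacet
 facet normal 0.884 -0.032 0.466
  outer loop
   vertex 3.2 0.9 3.8
   vertex 3.7 1.6 2.9
   vertex 2.7 3.1 4.9
  endloop
 endfacet
 facet normal 0.331 -0.933 -0.141
  outer loop
   vertex 3.2 0.9 3.8
   vertex 2.5 0.5 4.8
   vertex 3.5 1.4 1.2
  endloop
 endfacet
 facet normal 0.799 -0.601 -0.023
  outer loop
   vertex 3.2 0.9 3.8
   vertex 3.5 1.4 1.2
   vertex 3.7 1.6 2.9
  endloop
 endfacet
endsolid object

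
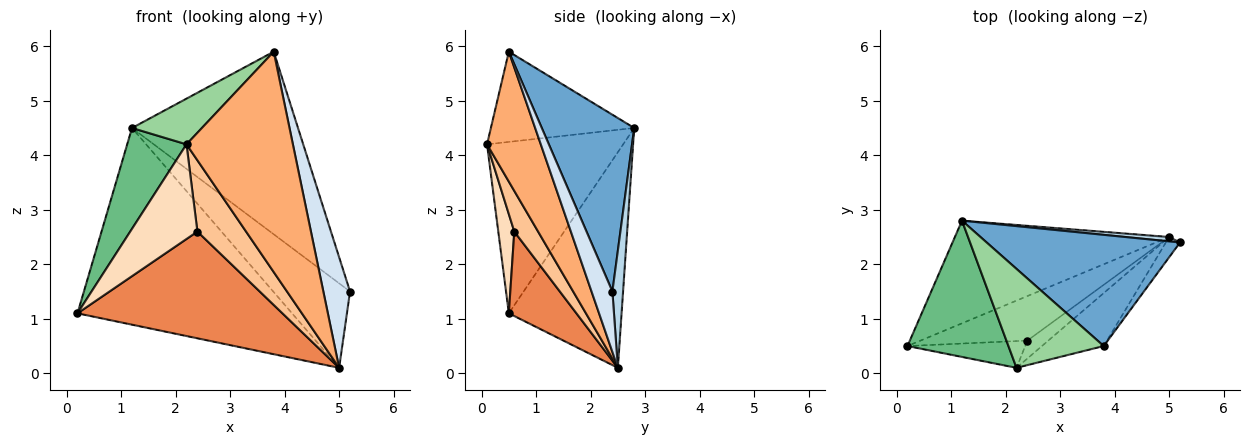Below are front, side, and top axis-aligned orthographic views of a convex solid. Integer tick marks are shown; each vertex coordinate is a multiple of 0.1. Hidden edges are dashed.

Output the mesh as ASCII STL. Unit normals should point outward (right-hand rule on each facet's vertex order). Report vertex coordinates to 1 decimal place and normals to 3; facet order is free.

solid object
 facet normal 0.429 0.771 0.470
  outer loop
   vertex 3.8 0.5 5.9
   vertex 5.2 2.4 1.5
   vertex 1.2 2.8 4.5
  endloop
 endfacet
 facet normal -0.422 0.804 -0.419
  outer loop
   vertex 5.0 2.5 0.1
   vertex 0.2 0.5 1.1
   vertex 1.2 2.8 4.5
  endloop
 endfacet
 facet normal 0.137 0.989 0.051
  outer loop
   vertex 5.0 2.5 0.1
   vertex 1.2 2.8 4.5
   vertex 5.2 2.4 1.5
  endloop
 endfacet
 facet normal 0.610 -0.780 -0.143
  outer loop
   vertex 5.0 2.5 0.1
   vertex 5.2 2.4 1.5
   vertex 3.8 0.5 5.9
  endloop
 endfacet
 facet normal 0.291 -0.883 -0.368
  outer loop
   vertex 2.4 0.6 2.6
   vertex 0.2 0.5 1.1
   vertex 5.0 2.5 0.1
  endloop
 endfacet
 facet normal 0.441 -0.873 -0.210
  outer loop
   vertex 2.2 0.1 4.2
   vertex 5.0 2.5 0.1
   vertex 3.8 0.5 5.9
  endloop
 endfacet
 facet normal 0.429 -0.876 -0.220
  outer loop
   vertex 2.2 0.1 4.2
   vertex 2.4 0.6 2.6
   vertex 5.0 2.5 0.1
  endloop
 endfacet
 facet normal 0.223 -0.938 -0.265
  outer loop
   vertex 2.2 0.1 4.2
   vertex 0.2 0.5 1.1
   vertex 2.4 0.6 2.6
  endloop
 endfacet
 facet normal -0.807 -0.352 0.475
  outer loop
   vertex 2.2 0.1 4.2
   vertex 1.2 2.8 4.5
   vertex 0.2 0.5 1.1
  endloop
 endfacet
 facet normal -0.652 -0.318 0.688
  outer loop
   vertex 2.2 0.1 4.2
   vertex 3.8 0.5 5.9
   vertex 1.2 2.8 4.5
  endloop
 endfacet
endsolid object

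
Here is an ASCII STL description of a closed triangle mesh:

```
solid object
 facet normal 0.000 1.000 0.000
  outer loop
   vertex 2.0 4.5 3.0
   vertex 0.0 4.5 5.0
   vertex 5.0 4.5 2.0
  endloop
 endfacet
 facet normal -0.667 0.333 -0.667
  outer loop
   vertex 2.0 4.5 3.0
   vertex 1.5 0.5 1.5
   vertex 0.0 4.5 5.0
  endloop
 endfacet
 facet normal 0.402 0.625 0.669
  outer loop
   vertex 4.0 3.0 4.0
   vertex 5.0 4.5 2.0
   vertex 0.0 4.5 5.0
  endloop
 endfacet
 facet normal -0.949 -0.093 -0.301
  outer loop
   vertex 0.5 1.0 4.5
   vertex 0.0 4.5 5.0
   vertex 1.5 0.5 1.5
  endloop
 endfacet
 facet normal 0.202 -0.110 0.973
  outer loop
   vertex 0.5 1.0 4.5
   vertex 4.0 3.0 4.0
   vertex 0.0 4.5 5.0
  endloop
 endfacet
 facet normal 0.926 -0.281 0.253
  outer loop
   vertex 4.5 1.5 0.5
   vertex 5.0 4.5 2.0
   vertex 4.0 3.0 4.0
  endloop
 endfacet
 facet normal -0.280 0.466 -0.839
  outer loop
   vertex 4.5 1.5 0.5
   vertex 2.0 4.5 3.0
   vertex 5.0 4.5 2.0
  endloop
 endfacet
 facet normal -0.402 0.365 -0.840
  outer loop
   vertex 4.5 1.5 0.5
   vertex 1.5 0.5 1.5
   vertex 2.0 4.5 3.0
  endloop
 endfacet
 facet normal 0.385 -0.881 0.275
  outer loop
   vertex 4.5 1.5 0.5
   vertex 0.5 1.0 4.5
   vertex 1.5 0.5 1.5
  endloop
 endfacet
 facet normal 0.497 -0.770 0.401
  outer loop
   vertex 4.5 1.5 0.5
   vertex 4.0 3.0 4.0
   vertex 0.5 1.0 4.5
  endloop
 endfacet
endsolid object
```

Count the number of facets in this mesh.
10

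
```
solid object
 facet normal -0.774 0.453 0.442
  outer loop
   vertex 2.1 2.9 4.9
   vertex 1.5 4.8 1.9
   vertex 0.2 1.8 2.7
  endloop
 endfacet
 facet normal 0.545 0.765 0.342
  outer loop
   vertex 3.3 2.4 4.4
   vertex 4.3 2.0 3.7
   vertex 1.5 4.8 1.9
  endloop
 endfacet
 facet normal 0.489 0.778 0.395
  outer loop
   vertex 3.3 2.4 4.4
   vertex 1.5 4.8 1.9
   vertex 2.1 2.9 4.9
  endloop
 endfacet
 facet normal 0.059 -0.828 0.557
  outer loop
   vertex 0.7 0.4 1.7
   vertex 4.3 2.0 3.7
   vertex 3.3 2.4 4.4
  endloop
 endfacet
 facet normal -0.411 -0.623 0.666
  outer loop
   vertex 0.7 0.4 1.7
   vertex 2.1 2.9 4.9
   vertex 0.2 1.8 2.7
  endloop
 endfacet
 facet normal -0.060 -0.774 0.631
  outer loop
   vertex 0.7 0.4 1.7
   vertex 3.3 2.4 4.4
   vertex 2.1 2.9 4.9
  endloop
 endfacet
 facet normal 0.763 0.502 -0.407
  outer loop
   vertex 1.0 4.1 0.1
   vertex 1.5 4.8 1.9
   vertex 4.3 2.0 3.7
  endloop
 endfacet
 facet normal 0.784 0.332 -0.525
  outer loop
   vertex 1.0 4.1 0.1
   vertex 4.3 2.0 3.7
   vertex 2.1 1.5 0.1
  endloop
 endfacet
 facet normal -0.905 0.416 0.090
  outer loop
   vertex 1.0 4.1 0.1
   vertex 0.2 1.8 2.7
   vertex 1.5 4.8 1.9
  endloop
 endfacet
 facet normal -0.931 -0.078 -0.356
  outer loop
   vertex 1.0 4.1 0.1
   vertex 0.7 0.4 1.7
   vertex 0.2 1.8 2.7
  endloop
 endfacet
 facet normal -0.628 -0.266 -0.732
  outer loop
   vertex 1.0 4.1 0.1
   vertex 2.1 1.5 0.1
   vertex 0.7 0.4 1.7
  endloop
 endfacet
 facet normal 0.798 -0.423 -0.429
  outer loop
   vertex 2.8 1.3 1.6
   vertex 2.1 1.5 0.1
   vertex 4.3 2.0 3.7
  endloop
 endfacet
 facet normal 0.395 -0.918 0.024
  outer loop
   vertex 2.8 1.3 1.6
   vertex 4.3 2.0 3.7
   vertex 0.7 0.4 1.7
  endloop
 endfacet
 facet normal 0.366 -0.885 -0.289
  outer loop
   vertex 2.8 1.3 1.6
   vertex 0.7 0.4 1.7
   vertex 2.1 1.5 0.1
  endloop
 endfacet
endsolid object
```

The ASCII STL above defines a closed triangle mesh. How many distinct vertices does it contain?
9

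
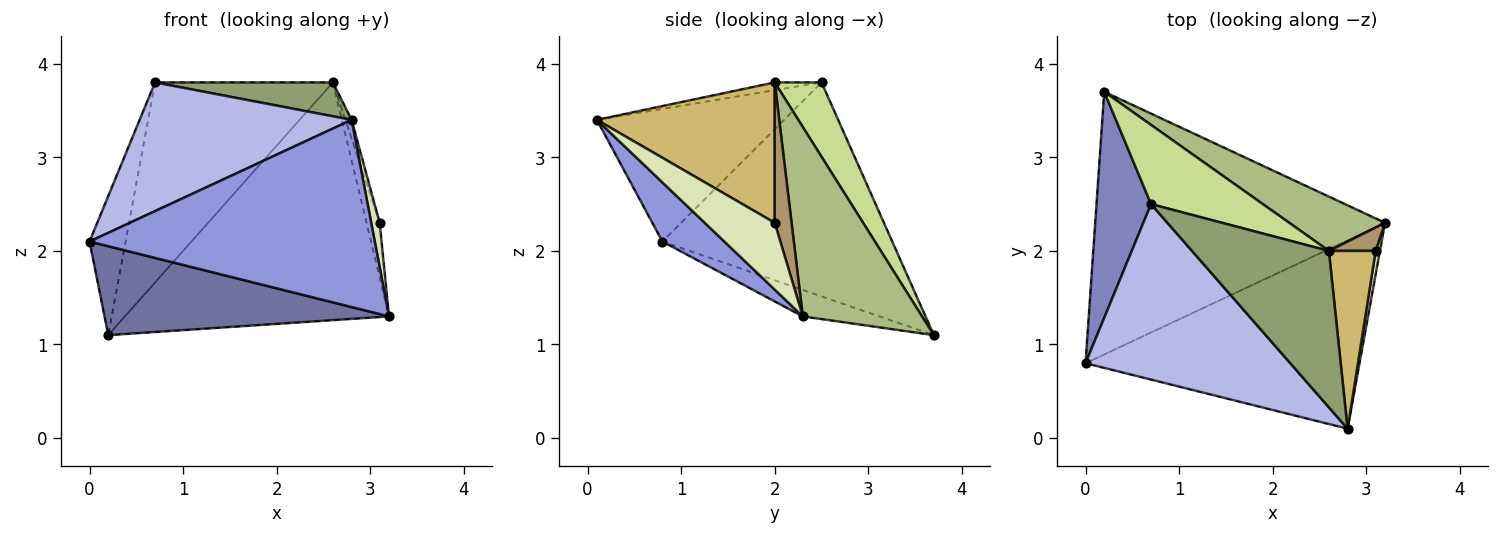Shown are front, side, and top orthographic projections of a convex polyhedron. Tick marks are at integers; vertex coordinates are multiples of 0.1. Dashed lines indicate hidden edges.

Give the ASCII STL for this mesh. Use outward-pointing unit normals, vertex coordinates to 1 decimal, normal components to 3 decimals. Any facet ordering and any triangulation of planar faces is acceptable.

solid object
 facet normal -0.086 -0.319 -0.944
  outer loop
   vertex 0.2 3.7 1.1
   vertex 3.2 2.3 1.3
   vertex 0.0 0.8 2.1
  endloop
 endfacet
 facet normal -0.958 0.150 0.244
  outer loop
   vertex 0.7 2.5 3.8
   vertex 0.2 3.7 1.1
   vertex 0.0 0.8 2.1
  endloop
 endfacet
 facet normal 0.151 -0.697 -0.701
  outer loop
   vertex 2.8 0.1 3.4
   vertex 0.0 0.8 2.1
   vertex 3.2 2.3 1.3
  endloop
 endfacet
 facet normal -0.463 -0.524 0.715
  outer loop
   vertex 2.8 0.1 3.4
   vertex 0.7 2.5 3.8
   vertex 0.0 0.8 2.1
  endloop
 endfacet
 facet normal -0.056 -0.211 0.976
  outer loop
   vertex 2.6 2.0 3.8
   vertex 0.7 2.5 3.8
   vertex 2.8 0.1 3.4
  endloop
 endfacet
 facet normal 0.403 0.892 0.204
  outer loop
   vertex 2.6 2.0 3.8
   vertex 3.2 2.3 1.3
   vertex 0.2 3.7 1.1
  endloop
 endfacet
 facet normal 0.238 0.903 0.357
  outer loop
   vertex 2.6 2.0 3.8
   vertex 0.2 3.7 1.1
   vertex 0.7 2.5 3.8
  endloop
 endfacet
 facet normal 0.991 -0.120 0.063
  outer loop
   vertex 3.1 2.0 2.3
   vertex 2.8 0.1 3.4
   vertex 3.2 2.3 1.3
  endloop
 endfacet
 facet normal 0.763 0.594 0.254
  outer loop
   vertex 3.1 2.0 2.3
   vertex 3.2 2.3 1.3
   vertex 2.6 2.0 3.8
  endloop
 endfacet
 facet normal 0.948 0.033 0.316
  outer loop
   vertex 3.1 2.0 2.3
   vertex 2.6 2.0 3.8
   vertex 2.8 0.1 3.4
  endloop
 endfacet
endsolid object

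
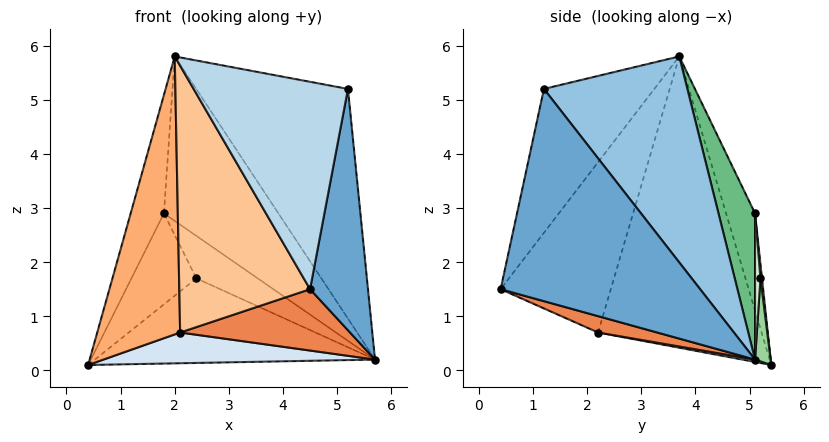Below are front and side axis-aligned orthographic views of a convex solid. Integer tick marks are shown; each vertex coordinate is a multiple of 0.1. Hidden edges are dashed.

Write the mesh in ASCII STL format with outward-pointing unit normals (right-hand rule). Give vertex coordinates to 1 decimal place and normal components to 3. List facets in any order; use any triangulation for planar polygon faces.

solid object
 facet normal 0.953 -0.277 -0.121
  outer loop
   vertex 5.2 1.2 5.2
   vertex 4.5 0.4 1.5
   vertex 5.7 5.1 0.2
  endloop
 endfacet
 facet normal 0.580 0.613 0.536
  outer loop
   vertex 5.2 1.2 5.2
   vertex 5.7 5.1 0.2
   vertex 2.0 3.7 5.8
  endloop
 endfacet
 facet normal -0.559 -0.782 0.275
  outer loop
   vertex 5.2 1.2 5.2
   vertex 2.0 3.7 5.8
   vertex 4.5 0.4 1.5
  endloop
 endfacet
 facet normal 0.008 -0.180 -0.984
  outer loop
   vertex 2.1 2.2 0.7
   vertex 0.4 5.4 0.1
   vertex 5.7 5.1 0.2
  endloop
 endfacet
 facet normal 0.101 -0.289 -0.952
  outer loop
   vertex 2.1 2.2 0.7
   vertex 5.7 5.1 0.2
   vertex 4.5 0.4 1.5
  endloop
 endfacet
 facet normal -0.886 -0.449 0.115
  outer loop
   vertex 2.1 2.2 0.7
   vertex 2.0 3.7 5.8
   vertex 0.4 5.4 0.1
  endloop
 endfacet
 facet normal -0.630 -0.748 0.208
  outer loop
   vertex 2.1 2.2 0.7
   vertex 4.5 0.4 1.5
   vertex 2.0 3.7 5.8
  endloop
 endfacet
 facet normal -0.608 0.698 0.379
  outer loop
   vertex 1.8 5.1 2.9
   vertex 0.4 5.4 0.1
   vertex 2.0 3.7 5.8
  endloop
 endfacet
 facet normal 0.278 0.872 0.402
  outer loop
   vertex 1.8 5.1 2.9
   vertex 2.0 3.7 5.8
   vertex 5.7 5.1 0.2
  endloop
 endfacet
 facet normal 0.055 0.997 0.055
  outer loop
   vertex 2.4 5.2 1.7
   vertex 5.7 5.1 0.2
   vertex 0.4 5.4 0.1
  endloop
 endfacet
 facet normal 0.024 0.995 0.095
  outer loop
   vertex 2.4 5.2 1.7
   vertex 0.4 5.4 0.1
   vertex 1.8 5.1 2.9
  endloop
 endfacet
 facet normal 0.087 0.988 0.126
  outer loop
   vertex 2.4 5.2 1.7
   vertex 1.8 5.1 2.9
   vertex 5.7 5.1 0.2
  endloop
 endfacet
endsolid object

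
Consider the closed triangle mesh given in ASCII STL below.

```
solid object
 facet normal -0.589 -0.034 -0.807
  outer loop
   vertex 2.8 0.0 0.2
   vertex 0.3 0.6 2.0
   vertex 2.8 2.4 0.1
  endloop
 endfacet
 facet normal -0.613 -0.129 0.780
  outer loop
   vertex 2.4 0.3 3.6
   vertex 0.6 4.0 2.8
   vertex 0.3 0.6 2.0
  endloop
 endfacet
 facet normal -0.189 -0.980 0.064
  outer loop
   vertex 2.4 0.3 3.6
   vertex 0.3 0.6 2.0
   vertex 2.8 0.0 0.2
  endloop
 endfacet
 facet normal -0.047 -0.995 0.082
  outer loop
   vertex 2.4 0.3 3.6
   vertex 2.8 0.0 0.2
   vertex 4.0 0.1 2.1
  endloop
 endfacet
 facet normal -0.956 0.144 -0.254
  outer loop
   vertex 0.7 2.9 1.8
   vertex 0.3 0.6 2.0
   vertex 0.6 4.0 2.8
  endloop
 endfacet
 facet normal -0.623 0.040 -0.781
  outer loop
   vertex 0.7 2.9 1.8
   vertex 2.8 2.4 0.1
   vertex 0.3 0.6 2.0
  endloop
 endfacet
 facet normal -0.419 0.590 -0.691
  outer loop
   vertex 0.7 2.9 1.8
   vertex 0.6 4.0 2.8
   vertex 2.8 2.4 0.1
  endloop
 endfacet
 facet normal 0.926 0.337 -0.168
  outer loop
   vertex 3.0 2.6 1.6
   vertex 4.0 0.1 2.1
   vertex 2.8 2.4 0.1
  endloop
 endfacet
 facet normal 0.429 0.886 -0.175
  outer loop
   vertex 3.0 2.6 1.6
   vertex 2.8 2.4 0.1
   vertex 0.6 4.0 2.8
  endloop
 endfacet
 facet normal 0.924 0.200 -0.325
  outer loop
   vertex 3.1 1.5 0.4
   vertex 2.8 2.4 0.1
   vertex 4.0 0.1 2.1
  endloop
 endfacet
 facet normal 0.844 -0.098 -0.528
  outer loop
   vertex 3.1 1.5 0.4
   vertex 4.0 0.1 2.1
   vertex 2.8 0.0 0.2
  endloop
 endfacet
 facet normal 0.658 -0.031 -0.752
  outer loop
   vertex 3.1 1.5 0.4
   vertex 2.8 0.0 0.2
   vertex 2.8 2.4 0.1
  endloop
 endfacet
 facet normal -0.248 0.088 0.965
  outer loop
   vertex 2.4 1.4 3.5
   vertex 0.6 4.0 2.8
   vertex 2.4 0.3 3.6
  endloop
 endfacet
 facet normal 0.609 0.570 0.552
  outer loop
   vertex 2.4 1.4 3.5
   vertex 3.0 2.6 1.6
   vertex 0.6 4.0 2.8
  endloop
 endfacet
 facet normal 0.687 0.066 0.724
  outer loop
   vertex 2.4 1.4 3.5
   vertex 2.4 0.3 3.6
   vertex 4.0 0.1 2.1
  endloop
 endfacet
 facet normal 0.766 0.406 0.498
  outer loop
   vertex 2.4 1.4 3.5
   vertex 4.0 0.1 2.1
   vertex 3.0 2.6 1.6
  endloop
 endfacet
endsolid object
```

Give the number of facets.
16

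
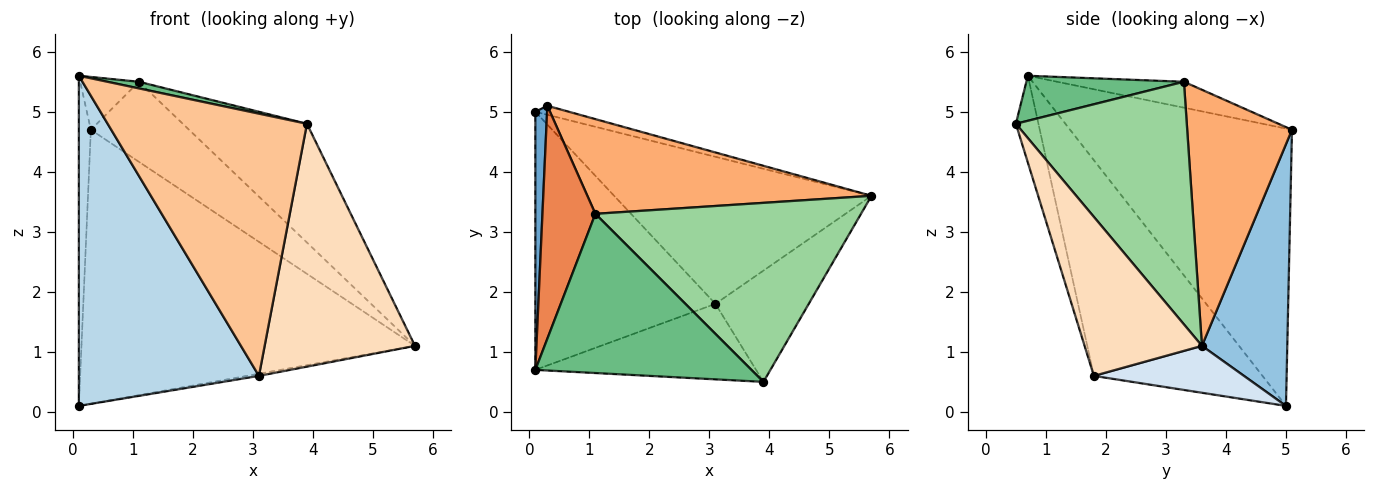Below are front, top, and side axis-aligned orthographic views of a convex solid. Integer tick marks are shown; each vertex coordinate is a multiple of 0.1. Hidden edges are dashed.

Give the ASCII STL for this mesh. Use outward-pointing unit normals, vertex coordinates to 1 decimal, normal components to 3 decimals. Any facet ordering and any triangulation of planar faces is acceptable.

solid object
 facet normal -0.998 0.054 0.042
  outer loop
   vertex 0.3 5.1 4.7
   vertex 0.1 5.0 0.1
   vertex 0.1 0.7 5.6
  endloop
 endfacet
 facet normal 0.248 0.968 -0.032
  outer loop
   vertex 0.3 5.1 4.7
   vertex 5.7 3.6 1.1
   vertex 0.1 5.0 0.1
  endloop
 endfacet
 facet normal -0.594 -0.634 -0.496
  outer loop
   vertex 3.1 1.8 0.6
   vertex 0.1 0.7 5.6
   vertex 0.1 5.0 0.1
  endloop
 endfacet
 facet normal 0.179 0.014 -0.984
  outer loop
   vertex 3.1 1.8 0.6
   vertex 0.1 5.0 0.1
   vertex 5.7 3.6 1.1
  endloop
 endfacet
 facet normal -0.431 0.200 0.880
  outer loop
   vertex 1.1 3.3 5.5
   vertex 0.3 5.1 4.7
   vertex 0.1 0.7 5.6
  endloop
 endfacet
 facet normal 0.567 0.532 0.629
  outer loop
   vertex 1.1 3.3 5.5
   vertex 5.7 3.6 1.1
   vertex 0.3 5.1 4.7
  endloop
 endfacet
 facet normal -0.108 -0.955 -0.275
  outer loop
   vertex 3.9 0.5 4.8
   vertex 0.1 0.7 5.6
   vertex 3.1 1.8 0.6
  endloop
 endfacet
 facet normal 0.579 -0.741 -0.340
  outer loop
   vertex 3.9 0.5 4.8
   vertex 3.1 1.8 0.6
   vertex 5.7 3.6 1.1
  endloop
 endfacet
 facet normal 0.204 -0.041 0.978
  outer loop
   vertex 3.9 0.5 4.8
   vertex 1.1 3.3 5.5
   vertex 0.1 0.7 5.6
  endloop
 endfacet
 facet normal 0.606 0.440 0.663
  outer loop
   vertex 3.9 0.5 4.8
   vertex 5.7 3.6 1.1
   vertex 1.1 3.3 5.5
  endloop
 endfacet
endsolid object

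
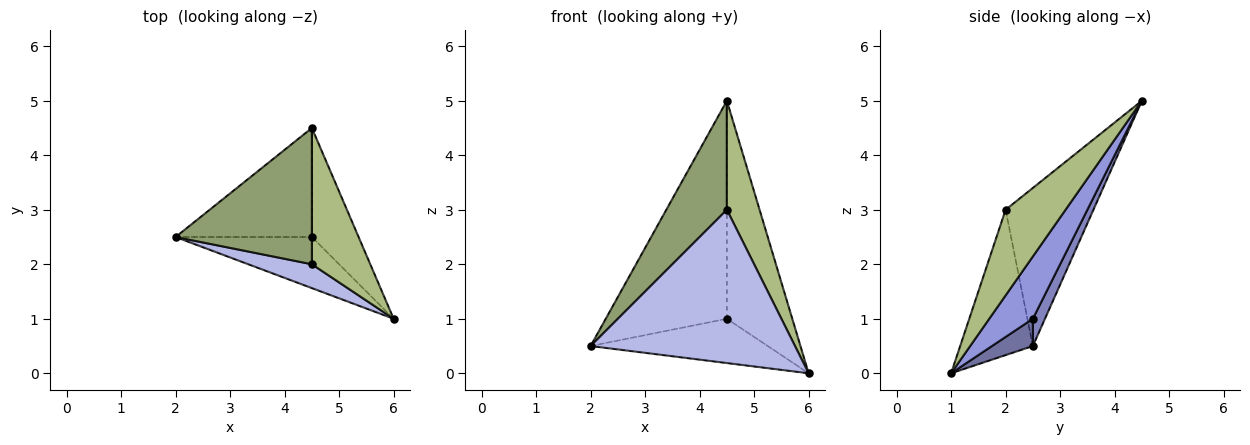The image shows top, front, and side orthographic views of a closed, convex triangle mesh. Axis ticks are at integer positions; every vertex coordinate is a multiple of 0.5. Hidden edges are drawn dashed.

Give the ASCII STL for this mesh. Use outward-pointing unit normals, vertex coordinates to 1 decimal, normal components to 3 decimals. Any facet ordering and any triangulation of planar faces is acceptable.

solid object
 facet normal 0.149 0.648 -0.747
  outer loop
   vertex 4.5 2.5 1.0
   vertex 6.0 1.0 0.0
   vertex 2.0 2.5 0.5
  endloop
 endfacet
 facet normal 0.089 0.891 -0.445
  outer loop
   vertex 4.5 2.5 1.0
   vertex 2.0 2.5 0.5
   vertex 4.5 4.5 5.0
  endloop
 endfacet
 facet normal 0.512 0.768 -0.384
  outer loop
   vertex 4.5 2.5 1.0
   vertex 4.5 4.5 5.0
   vertex 6.0 1.0 0.0
  endloop
 endfacet
 facet normal -0.331 -0.932 0.145
  outer loop
   vertex 4.5 2.0 3.0
   vertex 2.0 2.5 0.5
   vertex 6.0 1.0 0.0
  endloop
 endfacet
 facet normal -0.671 -0.463 0.579
  outer loop
   vertex 4.5 2.0 3.0
   vertex 4.5 4.5 5.0
   vertex 2.0 2.5 0.5
  endloop
 endfacet
 facet normal 0.753 -0.411 0.514
  outer loop
   vertex 4.5 2.0 3.0
   vertex 6.0 1.0 0.0
   vertex 4.5 4.5 5.0
  endloop
 endfacet
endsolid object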